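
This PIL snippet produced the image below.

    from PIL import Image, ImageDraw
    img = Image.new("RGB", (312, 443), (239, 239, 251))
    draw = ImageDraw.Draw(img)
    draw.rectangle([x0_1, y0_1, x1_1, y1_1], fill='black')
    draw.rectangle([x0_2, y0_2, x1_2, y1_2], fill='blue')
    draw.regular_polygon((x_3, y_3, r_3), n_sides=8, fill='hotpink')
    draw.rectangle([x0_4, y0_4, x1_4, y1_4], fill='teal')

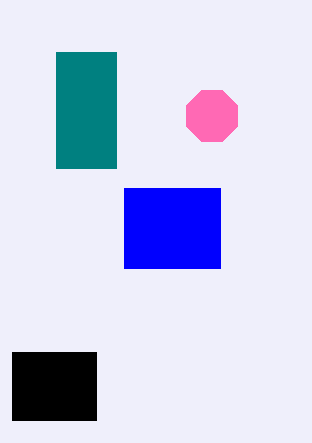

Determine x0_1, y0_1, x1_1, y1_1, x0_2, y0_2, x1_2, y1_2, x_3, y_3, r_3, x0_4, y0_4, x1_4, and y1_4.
x0_1 = 12, y0_1 = 352, x1_1 = 96, y1_1 = 420, x0_2 = 124, y0_2 = 188, x1_2 = 220, y1_2 = 268, x_3 = 212, y_3 = 116, r_3 = 28, x0_4 = 56, y0_4 = 52, x1_4 = 116, y1_4 = 168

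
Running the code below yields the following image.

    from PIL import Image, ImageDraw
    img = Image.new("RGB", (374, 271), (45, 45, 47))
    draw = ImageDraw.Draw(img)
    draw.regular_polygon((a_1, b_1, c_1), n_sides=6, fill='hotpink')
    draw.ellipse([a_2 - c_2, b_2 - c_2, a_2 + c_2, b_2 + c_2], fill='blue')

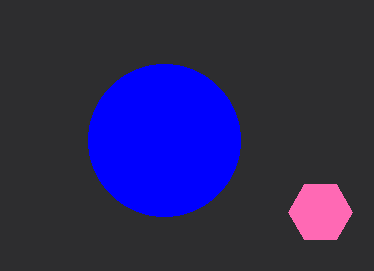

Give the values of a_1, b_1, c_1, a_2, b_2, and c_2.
a_1 = 320; b_1 = 212; c_1 = 32; a_2 = 164; b_2 = 140; c_2 = 76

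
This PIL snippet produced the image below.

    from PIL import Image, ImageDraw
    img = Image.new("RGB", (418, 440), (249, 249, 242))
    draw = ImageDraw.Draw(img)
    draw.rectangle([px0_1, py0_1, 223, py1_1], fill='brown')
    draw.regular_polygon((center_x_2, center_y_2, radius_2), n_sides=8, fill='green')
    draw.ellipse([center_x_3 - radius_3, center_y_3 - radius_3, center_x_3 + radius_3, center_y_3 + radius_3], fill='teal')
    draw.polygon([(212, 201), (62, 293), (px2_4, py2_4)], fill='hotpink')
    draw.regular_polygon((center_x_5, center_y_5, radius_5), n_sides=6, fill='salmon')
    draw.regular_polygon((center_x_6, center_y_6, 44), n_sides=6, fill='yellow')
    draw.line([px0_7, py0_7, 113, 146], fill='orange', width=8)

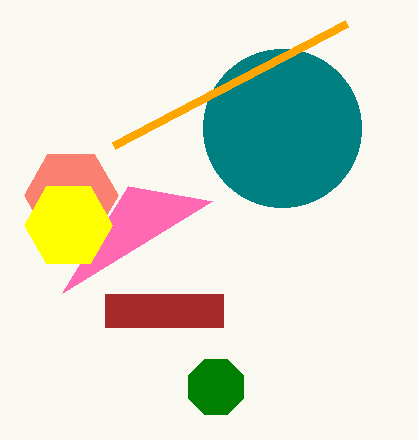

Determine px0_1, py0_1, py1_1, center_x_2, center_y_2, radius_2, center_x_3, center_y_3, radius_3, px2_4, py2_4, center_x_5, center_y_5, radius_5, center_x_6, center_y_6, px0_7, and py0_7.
px0_1 = 105
py0_1 = 294
py1_1 = 327
center_x_2 = 216
center_y_2 = 387
radius_2 = 30
center_x_3 = 282
center_y_3 = 128
radius_3 = 79
px2_4 = 128
py2_4 = 186
center_x_5 = 71
center_y_5 = 195
radius_5 = 47
center_x_6 = 68
center_y_6 = 225
px0_7 = 346
py0_7 = 24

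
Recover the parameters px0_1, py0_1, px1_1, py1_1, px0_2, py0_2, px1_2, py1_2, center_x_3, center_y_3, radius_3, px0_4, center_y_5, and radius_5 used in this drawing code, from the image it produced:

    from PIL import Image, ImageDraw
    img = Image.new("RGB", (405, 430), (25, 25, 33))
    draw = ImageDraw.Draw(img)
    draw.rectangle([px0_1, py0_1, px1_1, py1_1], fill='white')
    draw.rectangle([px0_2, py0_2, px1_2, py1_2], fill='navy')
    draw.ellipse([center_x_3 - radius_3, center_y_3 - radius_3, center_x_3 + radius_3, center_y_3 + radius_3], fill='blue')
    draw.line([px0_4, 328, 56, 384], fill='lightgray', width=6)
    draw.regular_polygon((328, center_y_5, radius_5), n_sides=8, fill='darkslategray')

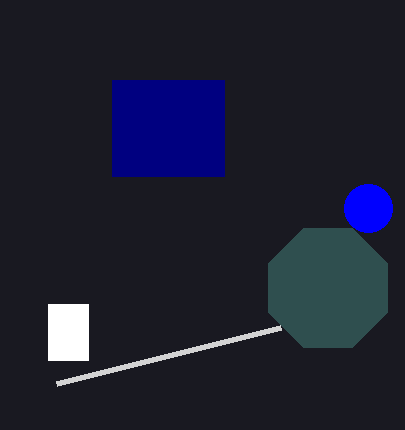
px0_1 = 48
py0_1 = 304
px1_1 = 88
py1_1 = 360
px0_2 = 112
py0_2 = 80
px1_2 = 224
py1_2 = 176
center_x_3 = 368
center_y_3 = 208
radius_3 = 24
px0_4 = 280
center_y_5 = 288
radius_5 = 64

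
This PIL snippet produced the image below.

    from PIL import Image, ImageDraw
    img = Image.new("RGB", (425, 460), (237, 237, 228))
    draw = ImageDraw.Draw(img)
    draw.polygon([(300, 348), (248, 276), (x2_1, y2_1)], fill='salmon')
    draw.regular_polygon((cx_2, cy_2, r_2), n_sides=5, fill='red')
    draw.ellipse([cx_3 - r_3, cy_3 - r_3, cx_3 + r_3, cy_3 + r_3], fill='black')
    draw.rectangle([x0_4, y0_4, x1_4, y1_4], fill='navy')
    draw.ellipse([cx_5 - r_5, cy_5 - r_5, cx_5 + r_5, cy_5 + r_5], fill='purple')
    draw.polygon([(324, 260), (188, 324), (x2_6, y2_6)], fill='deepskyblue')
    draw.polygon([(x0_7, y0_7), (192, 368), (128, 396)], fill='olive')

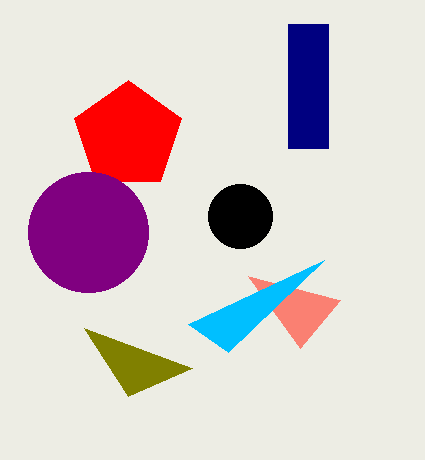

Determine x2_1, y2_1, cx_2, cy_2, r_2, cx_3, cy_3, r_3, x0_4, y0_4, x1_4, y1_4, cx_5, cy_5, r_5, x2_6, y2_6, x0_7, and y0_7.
x2_1 = 340; y2_1 = 300; cx_2 = 128; cy_2 = 136; r_2 = 56; cx_3 = 240; cy_3 = 216; r_3 = 32; x0_4 = 288; y0_4 = 24; x1_4 = 328; y1_4 = 148; cx_5 = 88; cy_5 = 232; r_5 = 60; x2_6 = 228; y2_6 = 352; x0_7 = 84; y0_7 = 328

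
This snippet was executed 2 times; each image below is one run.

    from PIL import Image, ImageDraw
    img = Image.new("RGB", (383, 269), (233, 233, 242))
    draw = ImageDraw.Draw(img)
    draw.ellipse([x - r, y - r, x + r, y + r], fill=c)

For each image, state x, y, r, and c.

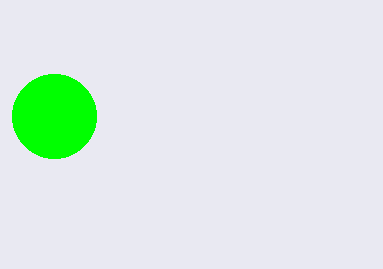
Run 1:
x = 54, y = 116, r = 42, c = 'lime'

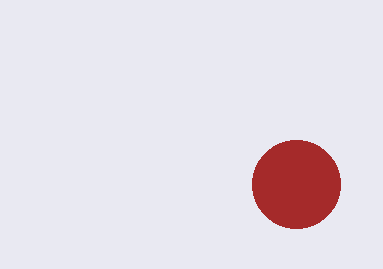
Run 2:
x = 296, y = 184, r = 44, c = 'brown'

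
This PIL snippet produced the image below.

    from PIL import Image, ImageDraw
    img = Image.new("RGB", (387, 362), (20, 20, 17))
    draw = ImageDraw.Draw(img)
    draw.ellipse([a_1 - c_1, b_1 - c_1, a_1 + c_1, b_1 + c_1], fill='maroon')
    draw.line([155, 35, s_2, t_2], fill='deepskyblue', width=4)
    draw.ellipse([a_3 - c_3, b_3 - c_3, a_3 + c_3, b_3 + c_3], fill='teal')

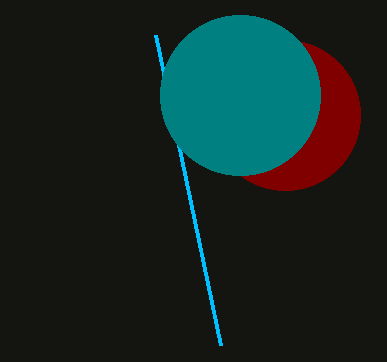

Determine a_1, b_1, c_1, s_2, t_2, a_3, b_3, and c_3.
a_1 = 285
b_1 = 115
c_1 = 75
s_2 = 220
t_2 = 345
a_3 = 240
b_3 = 95
c_3 = 80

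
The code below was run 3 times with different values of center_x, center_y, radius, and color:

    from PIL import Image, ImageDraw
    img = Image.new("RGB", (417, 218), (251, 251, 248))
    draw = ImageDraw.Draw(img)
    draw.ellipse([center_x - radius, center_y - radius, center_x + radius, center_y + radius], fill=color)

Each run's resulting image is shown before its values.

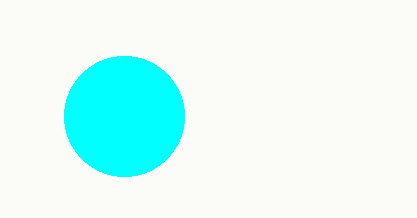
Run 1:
center_x = 124; center_y = 116; radius = 60; color = 'cyan'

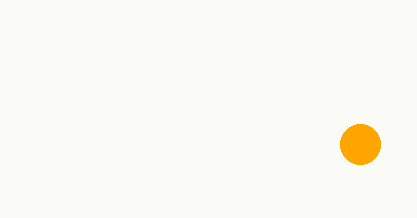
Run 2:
center_x = 360
center_y = 144
radius = 20
color = 'orange'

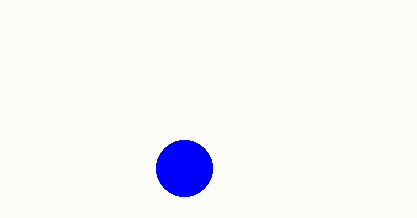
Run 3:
center_x = 184, center_y = 168, radius = 28, color = 'blue'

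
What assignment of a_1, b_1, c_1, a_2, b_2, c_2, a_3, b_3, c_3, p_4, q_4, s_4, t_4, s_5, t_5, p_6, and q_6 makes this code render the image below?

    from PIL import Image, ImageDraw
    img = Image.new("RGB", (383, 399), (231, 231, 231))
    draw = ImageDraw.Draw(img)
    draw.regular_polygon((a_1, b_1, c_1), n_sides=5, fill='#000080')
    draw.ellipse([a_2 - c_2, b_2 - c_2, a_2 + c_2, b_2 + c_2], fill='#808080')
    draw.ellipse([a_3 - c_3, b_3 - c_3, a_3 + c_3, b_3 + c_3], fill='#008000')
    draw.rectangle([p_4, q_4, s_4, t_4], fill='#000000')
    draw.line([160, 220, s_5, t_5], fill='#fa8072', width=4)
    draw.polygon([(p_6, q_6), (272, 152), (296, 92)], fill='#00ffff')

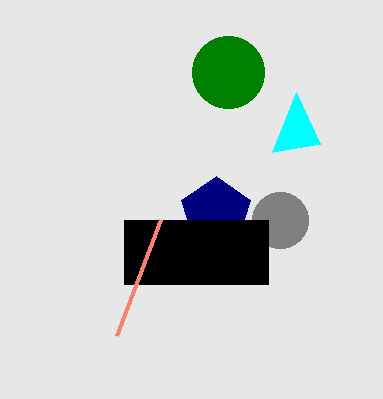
a_1 = 216, b_1 = 212, c_1 = 36, a_2 = 280, b_2 = 220, c_2 = 28, a_3 = 228, b_3 = 72, c_3 = 36, p_4 = 124, q_4 = 220, s_4 = 268, t_4 = 284, s_5 = 116, t_5 = 336, p_6 = 320, q_6 = 144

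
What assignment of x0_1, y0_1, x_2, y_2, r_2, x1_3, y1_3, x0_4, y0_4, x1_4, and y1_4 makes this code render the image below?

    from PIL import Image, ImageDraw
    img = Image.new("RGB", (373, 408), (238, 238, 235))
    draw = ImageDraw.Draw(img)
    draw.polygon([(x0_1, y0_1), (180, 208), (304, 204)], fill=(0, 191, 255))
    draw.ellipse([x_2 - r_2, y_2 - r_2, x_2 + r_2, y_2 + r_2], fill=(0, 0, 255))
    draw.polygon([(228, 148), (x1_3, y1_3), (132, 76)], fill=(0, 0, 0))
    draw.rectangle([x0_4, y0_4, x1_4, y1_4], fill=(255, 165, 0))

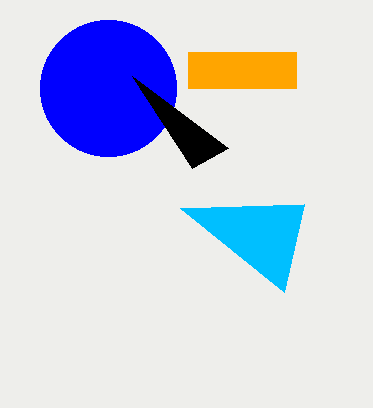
x0_1 = 284; y0_1 = 292; x_2 = 108; y_2 = 88; r_2 = 68; x1_3 = 192; y1_3 = 168; x0_4 = 188; y0_4 = 52; x1_4 = 296; y1_4 = 88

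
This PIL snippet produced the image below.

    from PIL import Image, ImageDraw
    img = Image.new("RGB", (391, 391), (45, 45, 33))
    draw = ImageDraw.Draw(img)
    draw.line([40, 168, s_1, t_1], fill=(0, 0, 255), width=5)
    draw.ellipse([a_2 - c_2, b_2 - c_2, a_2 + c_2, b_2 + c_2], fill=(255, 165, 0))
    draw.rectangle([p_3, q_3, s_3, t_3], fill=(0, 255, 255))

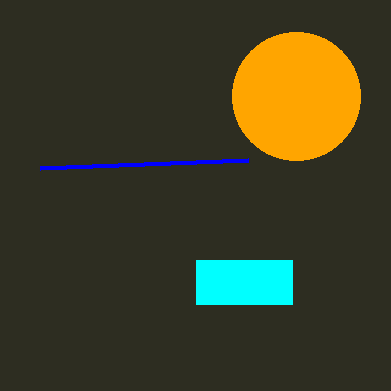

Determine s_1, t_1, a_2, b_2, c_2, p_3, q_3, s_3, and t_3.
s_1 = 248
t_1 = 160
a_2 = 296
b_2 = 96
c_2 = 64
p_3 = 196
q_3 = 260
s_3 = 292
t_3 = 304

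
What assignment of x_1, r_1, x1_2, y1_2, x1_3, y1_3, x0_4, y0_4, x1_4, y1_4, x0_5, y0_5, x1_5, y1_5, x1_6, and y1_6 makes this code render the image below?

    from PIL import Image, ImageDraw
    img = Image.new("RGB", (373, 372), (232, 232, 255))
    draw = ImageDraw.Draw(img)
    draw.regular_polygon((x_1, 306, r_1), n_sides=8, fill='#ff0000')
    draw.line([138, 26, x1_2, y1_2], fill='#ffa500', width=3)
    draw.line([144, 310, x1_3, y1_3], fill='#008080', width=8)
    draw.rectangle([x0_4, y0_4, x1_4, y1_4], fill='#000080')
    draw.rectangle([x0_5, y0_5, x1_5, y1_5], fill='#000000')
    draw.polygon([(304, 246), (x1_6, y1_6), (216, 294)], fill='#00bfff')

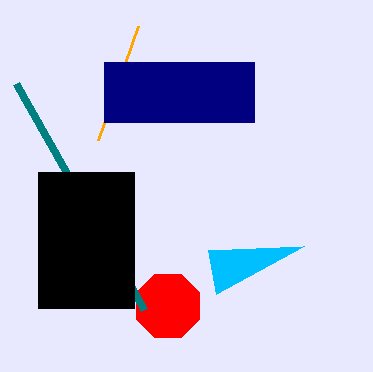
x_1 = 168
r_1 = 34
x1_2 = 98
y1_2 = 140
x1_3 = 16
y1_3 = 84
x0_4 = 104
y0_4 = 62
x1_4 = 254
y1_4 = 122
x0_5 = 38
y0_5 = 172
x1_5 = 134
y1_5 = 308
x1_6 = 208
y1_6 = 250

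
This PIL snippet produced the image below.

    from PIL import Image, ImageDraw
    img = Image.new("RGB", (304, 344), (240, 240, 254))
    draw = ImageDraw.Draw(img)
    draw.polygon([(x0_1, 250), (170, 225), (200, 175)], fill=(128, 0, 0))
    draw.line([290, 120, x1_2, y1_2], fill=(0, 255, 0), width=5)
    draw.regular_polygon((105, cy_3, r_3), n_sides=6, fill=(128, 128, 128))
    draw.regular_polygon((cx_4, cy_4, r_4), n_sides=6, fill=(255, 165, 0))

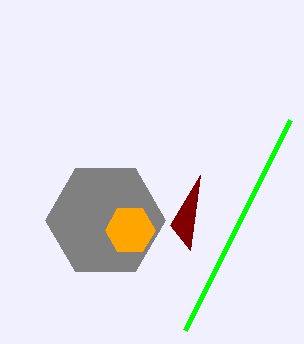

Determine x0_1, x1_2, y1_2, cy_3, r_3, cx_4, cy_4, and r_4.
x0_1 = 190; x1_2 = 185; y1_2 = 330; cy_3 = 220; r_3 = 60; cx_4 = 130; cy_4 = 230; r_4 = 25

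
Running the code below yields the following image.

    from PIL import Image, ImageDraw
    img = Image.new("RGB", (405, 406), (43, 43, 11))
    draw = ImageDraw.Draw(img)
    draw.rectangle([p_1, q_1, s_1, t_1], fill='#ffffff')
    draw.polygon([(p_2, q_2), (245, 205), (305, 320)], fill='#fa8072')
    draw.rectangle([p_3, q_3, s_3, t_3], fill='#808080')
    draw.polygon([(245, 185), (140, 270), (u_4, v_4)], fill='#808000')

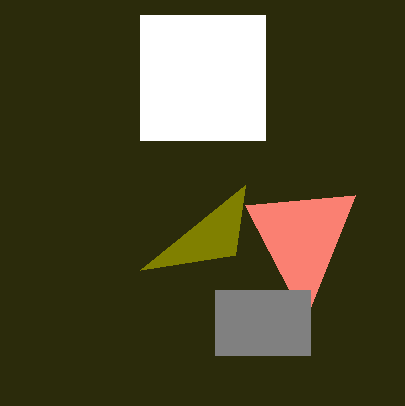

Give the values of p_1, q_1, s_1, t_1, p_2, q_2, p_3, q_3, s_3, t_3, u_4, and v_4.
p_1 = 140, q_1 = 15, s_1 = 265, t_1 = 140, p_2 = 355, q_2 = 195, p_3 = 215, q_3 = 290, s_3 = 310, t_3 = 355, u_4 = 235, v_4 = 255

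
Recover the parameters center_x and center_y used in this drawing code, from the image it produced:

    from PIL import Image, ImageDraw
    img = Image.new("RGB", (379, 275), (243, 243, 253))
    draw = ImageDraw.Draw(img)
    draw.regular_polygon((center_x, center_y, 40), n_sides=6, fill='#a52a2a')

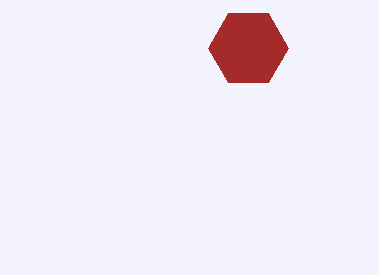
center_x = 248; center_y = 48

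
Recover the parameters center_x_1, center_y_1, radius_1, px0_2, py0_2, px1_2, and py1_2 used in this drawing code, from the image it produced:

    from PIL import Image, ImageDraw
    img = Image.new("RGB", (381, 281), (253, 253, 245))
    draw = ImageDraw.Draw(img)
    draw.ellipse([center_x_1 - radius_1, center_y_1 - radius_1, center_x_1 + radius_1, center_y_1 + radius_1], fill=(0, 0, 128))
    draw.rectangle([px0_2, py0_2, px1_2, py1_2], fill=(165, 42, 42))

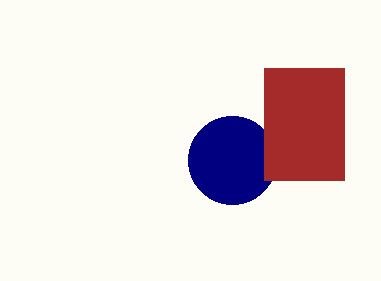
center_x_1 = 232, center_y_1 = 160, radius_1 = 44, px0_2 = 264, py0_2 = 68, px1_2 = 344, py1_2 = 180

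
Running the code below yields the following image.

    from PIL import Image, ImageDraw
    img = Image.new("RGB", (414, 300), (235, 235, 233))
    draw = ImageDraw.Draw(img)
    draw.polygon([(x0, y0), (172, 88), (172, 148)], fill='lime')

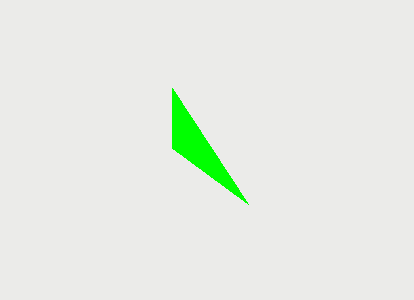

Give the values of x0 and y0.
x0 = 248
y0 = 204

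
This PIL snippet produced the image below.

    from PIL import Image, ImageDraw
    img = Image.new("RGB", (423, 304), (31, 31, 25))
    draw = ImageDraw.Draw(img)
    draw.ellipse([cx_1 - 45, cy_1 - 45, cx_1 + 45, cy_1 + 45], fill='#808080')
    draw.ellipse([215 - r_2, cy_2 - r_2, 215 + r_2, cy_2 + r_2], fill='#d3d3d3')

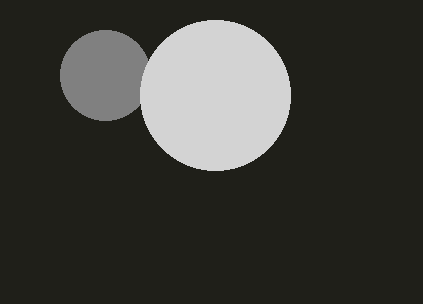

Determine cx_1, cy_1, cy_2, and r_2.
cx_1 = 105; cy_1 = 75; cy_2 = 95; r_2 = 75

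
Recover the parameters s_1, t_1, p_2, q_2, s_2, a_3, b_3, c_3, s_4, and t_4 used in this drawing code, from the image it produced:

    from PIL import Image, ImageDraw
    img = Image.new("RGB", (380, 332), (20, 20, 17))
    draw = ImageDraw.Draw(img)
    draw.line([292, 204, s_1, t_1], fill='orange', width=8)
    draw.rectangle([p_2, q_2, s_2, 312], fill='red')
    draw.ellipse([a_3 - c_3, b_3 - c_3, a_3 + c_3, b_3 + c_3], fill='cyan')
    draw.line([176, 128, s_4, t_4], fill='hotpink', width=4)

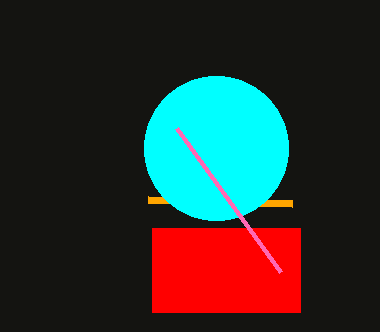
s_1 = 148; t_1 = 200; p_2 = 152; q_2 = 228; s_2 = 300; a_3 = 216; b_3 = 148; c_3 = 72; s_4 = 280; t_4 = 272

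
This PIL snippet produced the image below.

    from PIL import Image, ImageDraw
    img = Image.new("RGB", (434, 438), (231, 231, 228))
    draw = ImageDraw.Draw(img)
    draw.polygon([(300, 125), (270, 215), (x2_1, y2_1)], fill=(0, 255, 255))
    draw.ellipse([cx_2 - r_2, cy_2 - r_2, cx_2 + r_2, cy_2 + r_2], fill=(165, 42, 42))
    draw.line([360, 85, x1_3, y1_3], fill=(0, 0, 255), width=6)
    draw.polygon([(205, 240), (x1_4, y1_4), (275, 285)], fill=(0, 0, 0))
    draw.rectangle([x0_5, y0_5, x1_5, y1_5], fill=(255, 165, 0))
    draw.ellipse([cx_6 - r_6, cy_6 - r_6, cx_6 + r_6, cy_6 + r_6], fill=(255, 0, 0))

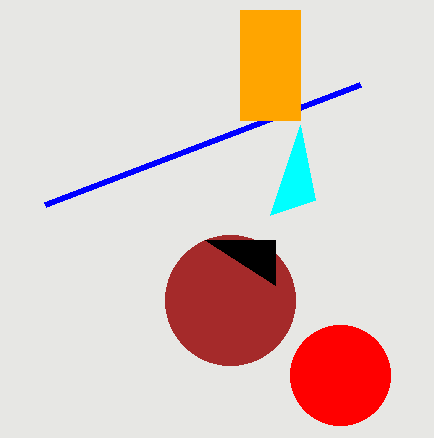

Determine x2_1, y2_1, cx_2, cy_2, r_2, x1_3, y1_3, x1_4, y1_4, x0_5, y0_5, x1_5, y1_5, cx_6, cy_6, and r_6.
x2_1 = 315; y2_1 = 200; cx_2 = 230; cy_2 = 300; r_2 = 65; x1_3 = 45; y1_3 = 205; x1_4 = 275; y1_4 = 240; x0_5 = 240; y0_5 = 10; x1_5 = 300; y1_5 = 120; cx_6 = 340; cy_6 = 375; r_6 = 50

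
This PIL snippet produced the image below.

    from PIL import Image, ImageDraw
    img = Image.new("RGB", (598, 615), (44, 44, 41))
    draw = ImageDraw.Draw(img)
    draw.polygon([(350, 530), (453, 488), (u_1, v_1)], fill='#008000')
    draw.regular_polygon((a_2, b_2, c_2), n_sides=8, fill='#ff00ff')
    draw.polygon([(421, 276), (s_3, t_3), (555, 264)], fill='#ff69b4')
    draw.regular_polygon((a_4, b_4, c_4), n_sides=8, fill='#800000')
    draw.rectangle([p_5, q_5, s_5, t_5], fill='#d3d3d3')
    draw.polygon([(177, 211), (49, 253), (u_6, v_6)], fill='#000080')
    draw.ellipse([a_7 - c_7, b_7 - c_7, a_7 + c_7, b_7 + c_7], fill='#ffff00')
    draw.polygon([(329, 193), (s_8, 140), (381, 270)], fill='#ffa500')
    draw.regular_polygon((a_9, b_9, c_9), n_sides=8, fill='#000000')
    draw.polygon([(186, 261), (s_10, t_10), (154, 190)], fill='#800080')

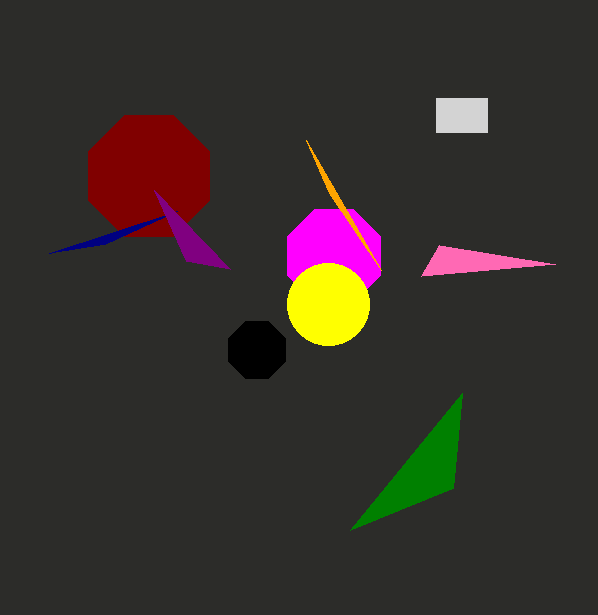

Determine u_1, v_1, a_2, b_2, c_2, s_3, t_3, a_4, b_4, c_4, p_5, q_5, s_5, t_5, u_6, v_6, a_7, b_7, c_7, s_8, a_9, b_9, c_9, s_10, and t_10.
u_1 = 462, v_1 = 393, a_2 = 334, b_2 = 256, c_2 = 50, s_3 = 439, t_3 = 245, a_4 = 149, b_4 = 176, c_4 = 65, p_5 = 436, q_5 = 98, s_5 = 487, t_5 = 132, u_6 = 105, v_6 = 244, a_7 = 328, b_7 = 304, c_7 = 41, s_8 = 306, a_9 = 257, b_9 = 350, c_9 = 31, s_10 = 230, t_10 = 269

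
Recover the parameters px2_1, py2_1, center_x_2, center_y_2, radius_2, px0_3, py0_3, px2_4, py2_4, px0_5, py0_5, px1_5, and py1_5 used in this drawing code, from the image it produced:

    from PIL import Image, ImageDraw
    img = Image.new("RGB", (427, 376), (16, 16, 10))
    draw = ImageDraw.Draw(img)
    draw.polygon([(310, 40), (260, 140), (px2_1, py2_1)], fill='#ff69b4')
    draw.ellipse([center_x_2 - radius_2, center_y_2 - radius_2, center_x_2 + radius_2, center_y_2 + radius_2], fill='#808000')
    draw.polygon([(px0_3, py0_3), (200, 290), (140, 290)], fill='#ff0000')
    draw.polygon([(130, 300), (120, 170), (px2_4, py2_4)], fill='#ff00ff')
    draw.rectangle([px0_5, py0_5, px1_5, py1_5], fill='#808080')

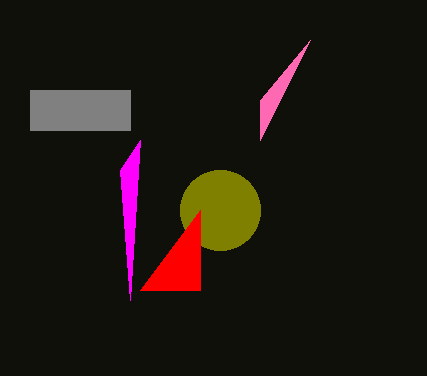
px2_1 = 260; py2_1 = 100; center_x_2 = 220; center_y_2 = 210; radius_2 = 40; px0_3 = 200; py0_3 = 210; px2_4 = 140; py2_4 = 140; px0_5 = 30; py0_5 = 90; px1_5 = 130; py1_5 = 130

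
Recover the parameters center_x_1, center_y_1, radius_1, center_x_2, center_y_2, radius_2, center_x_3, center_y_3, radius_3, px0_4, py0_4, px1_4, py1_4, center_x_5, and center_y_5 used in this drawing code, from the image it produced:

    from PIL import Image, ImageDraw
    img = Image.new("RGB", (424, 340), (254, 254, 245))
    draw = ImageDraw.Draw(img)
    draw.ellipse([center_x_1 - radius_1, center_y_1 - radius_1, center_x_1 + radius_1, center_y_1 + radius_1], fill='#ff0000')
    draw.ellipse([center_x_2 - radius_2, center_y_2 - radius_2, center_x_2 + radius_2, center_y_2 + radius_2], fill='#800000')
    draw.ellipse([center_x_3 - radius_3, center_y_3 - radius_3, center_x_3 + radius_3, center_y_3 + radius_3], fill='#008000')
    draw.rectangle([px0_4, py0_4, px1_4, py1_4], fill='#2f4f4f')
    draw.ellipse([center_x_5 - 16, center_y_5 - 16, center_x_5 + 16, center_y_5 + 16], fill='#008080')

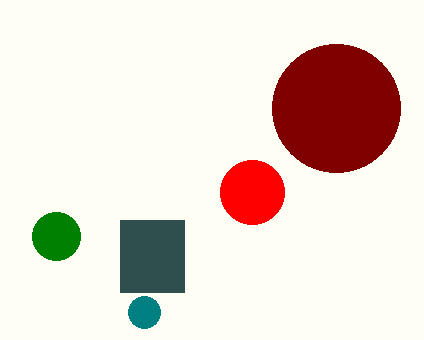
center_x_1 = 252
center_y_1 = 192
radius_1 = 32
center_x_2 = 336
center_y_2 = 108
radius_2 = 64
center_x_3 = 56
center_y_3 = 236
radius_3 = 24
px0_4 = 120
py0_4 = 220
px1_4 = 184
py1_4 = 292
center_x_5 = 144
center_y_5 = 312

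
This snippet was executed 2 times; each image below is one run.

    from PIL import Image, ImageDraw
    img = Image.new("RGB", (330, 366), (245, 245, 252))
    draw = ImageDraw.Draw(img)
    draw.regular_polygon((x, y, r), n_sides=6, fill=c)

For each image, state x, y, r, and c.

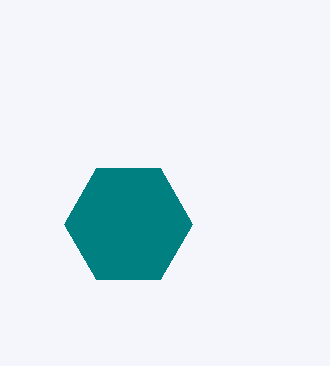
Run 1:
x = 128; y = 224; r = 64; c = 'teal'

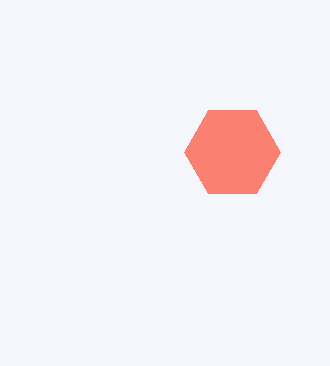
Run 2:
x = 232; y = 152; r = 48; c = 'salmon'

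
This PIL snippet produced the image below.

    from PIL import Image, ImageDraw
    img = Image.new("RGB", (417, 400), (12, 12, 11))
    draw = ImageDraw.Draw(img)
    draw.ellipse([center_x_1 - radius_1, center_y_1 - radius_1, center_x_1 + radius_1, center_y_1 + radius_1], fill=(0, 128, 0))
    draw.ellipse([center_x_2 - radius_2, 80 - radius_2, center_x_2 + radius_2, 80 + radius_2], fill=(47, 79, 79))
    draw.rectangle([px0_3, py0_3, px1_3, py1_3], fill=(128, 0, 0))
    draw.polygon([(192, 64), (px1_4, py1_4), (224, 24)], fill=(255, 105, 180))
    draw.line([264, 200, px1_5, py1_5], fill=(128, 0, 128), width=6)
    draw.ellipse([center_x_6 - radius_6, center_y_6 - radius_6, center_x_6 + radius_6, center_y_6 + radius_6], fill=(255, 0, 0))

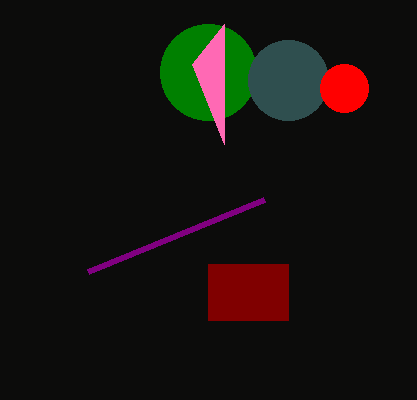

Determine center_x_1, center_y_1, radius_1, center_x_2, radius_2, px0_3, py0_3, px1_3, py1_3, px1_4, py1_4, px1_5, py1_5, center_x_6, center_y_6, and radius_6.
center_x_1 = 208; center_y_1 = 72; radius_1 = 48; center_x_2 = 288; radius_2 = 40; px0_3 = 208; py0_3 = 264; px1_3 = 288; py1_3 = 320; px1_4 = 224; py1_4 = 144; px1_5 = 88; py1_5 = 272; center_x_6 = 344; center_y_6 = 88; radius_6 = 24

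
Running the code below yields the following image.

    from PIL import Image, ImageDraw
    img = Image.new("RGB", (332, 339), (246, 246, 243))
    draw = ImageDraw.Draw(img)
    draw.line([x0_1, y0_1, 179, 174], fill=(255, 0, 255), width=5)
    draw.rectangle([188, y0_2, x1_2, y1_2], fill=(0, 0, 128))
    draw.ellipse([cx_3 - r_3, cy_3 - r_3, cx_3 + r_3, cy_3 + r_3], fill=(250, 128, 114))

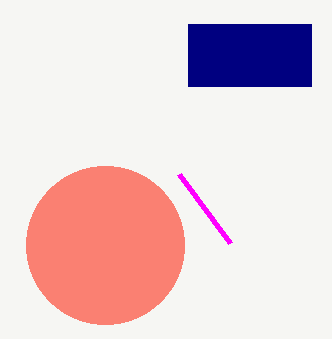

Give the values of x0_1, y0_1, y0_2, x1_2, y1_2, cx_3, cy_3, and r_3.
x0_1 = 230, y0_1 = 243, y0_2 = 24, x1_2 = 311, y1_2 = 86, cx_3 = 105, cy_3 = 245, r_3 = 79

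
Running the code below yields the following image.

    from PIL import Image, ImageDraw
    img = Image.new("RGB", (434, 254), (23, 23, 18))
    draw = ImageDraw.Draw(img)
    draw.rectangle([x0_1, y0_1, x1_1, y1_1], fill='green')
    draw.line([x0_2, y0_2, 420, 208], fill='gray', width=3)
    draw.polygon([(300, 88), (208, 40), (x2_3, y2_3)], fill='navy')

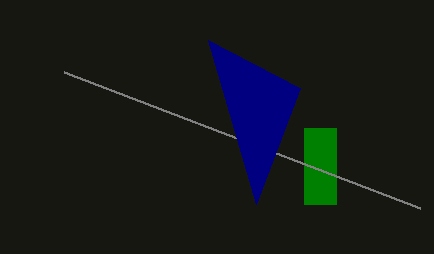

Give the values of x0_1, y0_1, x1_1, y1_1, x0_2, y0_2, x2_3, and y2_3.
x0_1 = 304, y0_1 = 128, x1_1 = 336, y1_1 = 204, x0_2 = 64, y0_2 = 72, x2_3 = 256, y2_3 = 204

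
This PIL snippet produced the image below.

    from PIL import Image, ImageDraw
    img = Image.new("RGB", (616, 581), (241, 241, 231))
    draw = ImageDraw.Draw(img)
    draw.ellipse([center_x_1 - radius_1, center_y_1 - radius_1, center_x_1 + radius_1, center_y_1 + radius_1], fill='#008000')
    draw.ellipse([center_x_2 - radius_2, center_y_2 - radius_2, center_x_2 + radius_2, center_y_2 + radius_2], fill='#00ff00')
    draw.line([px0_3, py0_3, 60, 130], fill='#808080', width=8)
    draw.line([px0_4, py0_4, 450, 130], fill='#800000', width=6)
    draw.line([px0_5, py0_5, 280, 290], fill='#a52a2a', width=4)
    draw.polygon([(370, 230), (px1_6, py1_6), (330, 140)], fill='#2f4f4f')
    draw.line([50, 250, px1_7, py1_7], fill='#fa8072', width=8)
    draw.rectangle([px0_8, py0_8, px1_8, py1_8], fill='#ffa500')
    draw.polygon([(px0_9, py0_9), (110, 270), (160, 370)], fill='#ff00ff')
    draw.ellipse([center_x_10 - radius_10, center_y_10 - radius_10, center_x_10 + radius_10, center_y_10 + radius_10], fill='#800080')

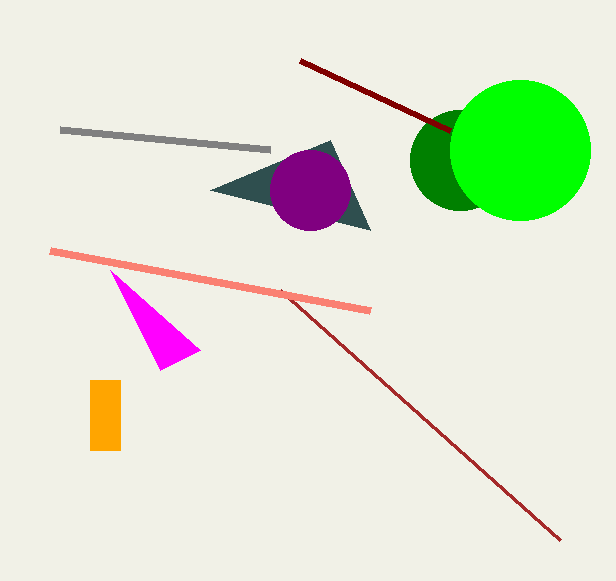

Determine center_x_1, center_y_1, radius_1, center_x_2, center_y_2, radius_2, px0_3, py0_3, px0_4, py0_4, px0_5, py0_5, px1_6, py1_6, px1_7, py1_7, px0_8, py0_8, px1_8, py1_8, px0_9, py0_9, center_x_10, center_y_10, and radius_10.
center_x_1 = 460
center_y_1 = 160
radius_1 = 50
center_x_2 = 520
center_y_2 = 150
radius_2 = 70
px0_3 = 270
py0_3 = 150
px0_4 = 300
py0_4 = 60
px0_5 = 560
py0_5 = 540
px1_6 = 210
py1_6 = 190
px1_7 = 370
py1_7 = 310
px0_8 = 90
py0_8 = 380
px1_8 = 120
py1_8 = 450
px0_9 = 200
py0_9 = 350
center_x_10 = 310
center_y_10 = 190
radius_10 = 40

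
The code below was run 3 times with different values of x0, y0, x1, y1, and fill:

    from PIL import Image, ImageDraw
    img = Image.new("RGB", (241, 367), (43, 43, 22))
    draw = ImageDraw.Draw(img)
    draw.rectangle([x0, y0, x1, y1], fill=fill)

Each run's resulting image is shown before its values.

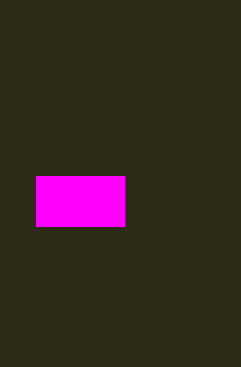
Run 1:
x0 = 36
y0 = 176
x1 = 124
y1 = 226
fill = 'magenta'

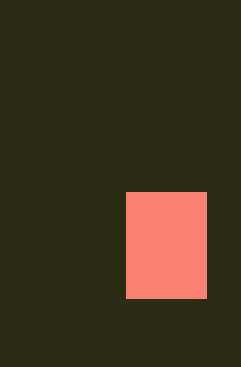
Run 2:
x0 = 126; y0 = 192; x1 = 206; y1 = 298; fill = 'salmon'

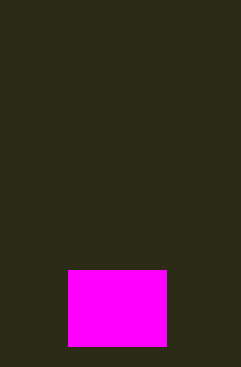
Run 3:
x0 = 68, y0 = 270, x1 = 166, y1 = 346, fill = 'magenta'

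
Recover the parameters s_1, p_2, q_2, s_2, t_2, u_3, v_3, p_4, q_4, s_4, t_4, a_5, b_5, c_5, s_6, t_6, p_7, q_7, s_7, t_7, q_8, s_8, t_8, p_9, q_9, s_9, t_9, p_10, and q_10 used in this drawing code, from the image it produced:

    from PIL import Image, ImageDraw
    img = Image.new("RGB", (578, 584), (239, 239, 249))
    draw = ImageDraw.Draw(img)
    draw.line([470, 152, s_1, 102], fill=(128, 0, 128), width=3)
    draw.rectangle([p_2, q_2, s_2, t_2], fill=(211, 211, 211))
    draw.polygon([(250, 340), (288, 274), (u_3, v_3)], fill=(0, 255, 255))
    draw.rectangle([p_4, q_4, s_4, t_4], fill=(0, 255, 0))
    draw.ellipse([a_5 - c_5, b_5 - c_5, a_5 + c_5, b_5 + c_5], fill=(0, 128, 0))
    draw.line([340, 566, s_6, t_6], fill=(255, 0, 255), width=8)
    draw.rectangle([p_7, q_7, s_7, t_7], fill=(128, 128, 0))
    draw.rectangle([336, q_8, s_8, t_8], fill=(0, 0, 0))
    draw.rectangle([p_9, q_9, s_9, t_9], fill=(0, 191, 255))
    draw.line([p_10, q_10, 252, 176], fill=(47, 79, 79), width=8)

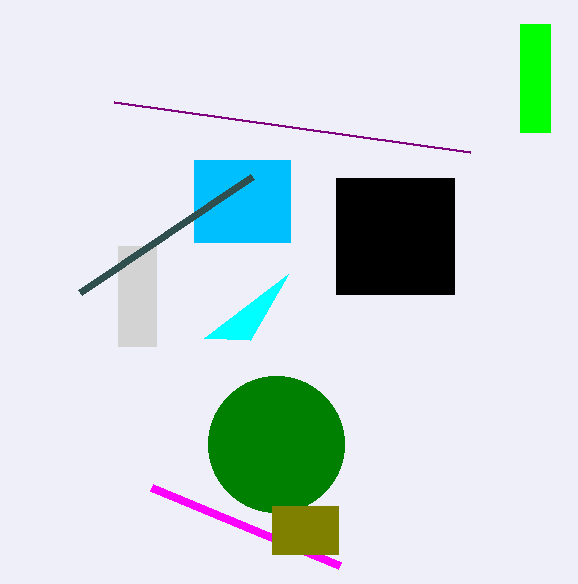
s_1 = 114, p_2 = 118, q_2 = 246, s_2 = 156, t_2 = 346, u_3 = 204, v_3 = 338, p_4 = 520, q_4 = 24, s_4 = 550, t_4 = 132, a_5 = 276, b_5 = 444, c_5 = 68, s_6 = 152, t_6 = 488, p_7 = 272, q_7 = 506, s_7 = 338, t_7 = 554, q_8 = 178, s_8 = 454, t_8 = 294, p_9 = 194, q_9 = 160, s_9 = 290, t_9 = 242, p_10 = 80, q_10 = 292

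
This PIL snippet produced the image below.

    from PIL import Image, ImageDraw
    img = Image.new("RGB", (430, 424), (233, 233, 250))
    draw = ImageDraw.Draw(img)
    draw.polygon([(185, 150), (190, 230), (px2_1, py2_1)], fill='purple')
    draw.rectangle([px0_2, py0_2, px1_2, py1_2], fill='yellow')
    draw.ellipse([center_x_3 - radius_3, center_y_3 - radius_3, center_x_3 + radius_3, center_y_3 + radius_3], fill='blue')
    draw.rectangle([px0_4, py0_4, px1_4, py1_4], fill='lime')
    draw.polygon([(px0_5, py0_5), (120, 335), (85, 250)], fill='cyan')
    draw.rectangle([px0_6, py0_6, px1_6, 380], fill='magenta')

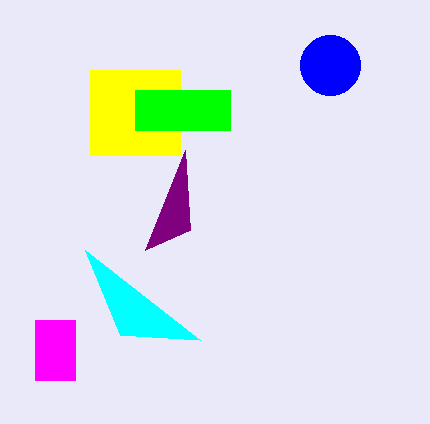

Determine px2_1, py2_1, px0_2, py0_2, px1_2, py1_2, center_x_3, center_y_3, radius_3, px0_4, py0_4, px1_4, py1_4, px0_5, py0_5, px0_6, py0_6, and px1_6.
px2_1 = 145
py2_1 = 250
px0_2 = 90
py0_2 = 70
px1_2 = 180
py1_2 = 155
center_x_3 = 330
center_y_3 = 65
radius_3 = 30
px0_4 = 135
py0_4 = 90
px1_4 = 230
py1_4 = 130
px0_5 = 200
py0_5 = 340
px0_6 = 35
py0_6 = 320
px1_6 = 75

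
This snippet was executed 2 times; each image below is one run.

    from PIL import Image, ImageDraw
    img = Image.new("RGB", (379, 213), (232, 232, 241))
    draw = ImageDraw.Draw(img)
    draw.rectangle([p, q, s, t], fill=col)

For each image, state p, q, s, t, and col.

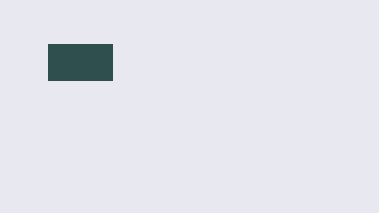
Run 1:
p = 48, q = 44, s = 112, t = 80, col = 'darkslategray'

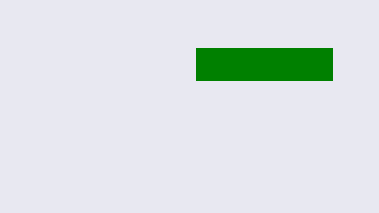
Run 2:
p = 196, q = 48, s = 332, t = 80, col = 'green'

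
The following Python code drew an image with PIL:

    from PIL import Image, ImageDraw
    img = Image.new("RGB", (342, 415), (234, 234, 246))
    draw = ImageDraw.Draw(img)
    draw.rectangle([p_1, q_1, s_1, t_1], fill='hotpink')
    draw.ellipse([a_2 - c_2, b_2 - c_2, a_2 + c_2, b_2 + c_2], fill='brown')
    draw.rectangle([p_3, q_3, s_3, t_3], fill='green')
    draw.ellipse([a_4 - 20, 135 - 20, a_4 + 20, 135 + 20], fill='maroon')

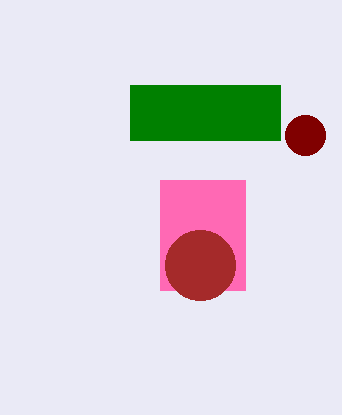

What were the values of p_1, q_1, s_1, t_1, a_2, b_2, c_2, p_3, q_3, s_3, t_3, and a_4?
p_1 = 160, q_1 = 180, s_1 = 245, t_1 = 290, a_2 = 200, b_2 = 265, c_2 = 35, p_3 = 130, q_3 = 85, s_3 = 280, t_3 = 140, a_4 = 305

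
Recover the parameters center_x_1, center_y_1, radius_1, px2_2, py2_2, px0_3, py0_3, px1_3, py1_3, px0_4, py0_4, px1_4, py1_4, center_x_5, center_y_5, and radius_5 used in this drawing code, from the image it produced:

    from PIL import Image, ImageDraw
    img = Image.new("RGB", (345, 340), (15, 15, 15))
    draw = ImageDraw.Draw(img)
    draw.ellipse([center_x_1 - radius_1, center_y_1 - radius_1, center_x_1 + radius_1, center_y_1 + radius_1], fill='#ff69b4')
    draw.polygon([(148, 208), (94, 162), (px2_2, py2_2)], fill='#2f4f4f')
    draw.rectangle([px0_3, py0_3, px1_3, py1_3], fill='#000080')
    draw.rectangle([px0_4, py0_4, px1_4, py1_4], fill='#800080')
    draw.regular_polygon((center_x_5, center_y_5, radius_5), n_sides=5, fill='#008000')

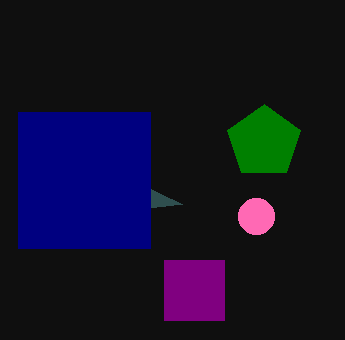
center_x_1 = 256; center_y_1 = 216; radius_1 = 18; px2_2 = 182; py2_2 = 204; px0_3 = 18; py0_3 = 112; px1_3 = 150; py1_3 = 248; px0_4 = 164; py0_4 = 260; px1_4 = 224; py1_4 = 320; center_x_5 = 264; center_y_5 = 142; radius_5 = 38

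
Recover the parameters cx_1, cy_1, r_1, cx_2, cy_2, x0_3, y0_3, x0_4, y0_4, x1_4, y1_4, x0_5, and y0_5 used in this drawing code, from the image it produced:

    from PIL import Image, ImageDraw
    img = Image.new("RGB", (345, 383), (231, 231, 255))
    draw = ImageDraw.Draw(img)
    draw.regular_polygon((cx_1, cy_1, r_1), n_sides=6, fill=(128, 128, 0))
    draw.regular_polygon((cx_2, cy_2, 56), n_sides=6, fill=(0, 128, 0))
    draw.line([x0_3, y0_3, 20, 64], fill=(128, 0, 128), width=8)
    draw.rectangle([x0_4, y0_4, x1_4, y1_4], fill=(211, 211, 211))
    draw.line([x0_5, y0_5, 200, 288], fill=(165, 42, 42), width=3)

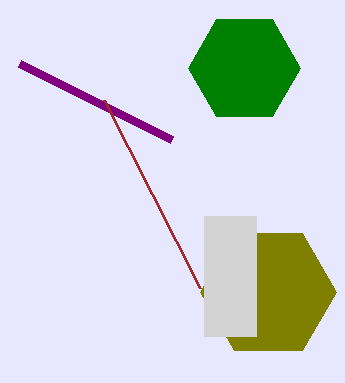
cx_1 = 268, cy_1 = 292, r_1 = 68, cx_2 = 244, cy_2 = 68, x0_3 = 172, y0_3 = 140, x0_4 = 204, y0_4 = 216, x1_4 = 256, y1_4 = 336, x0_5 = 104, y0_5 = 100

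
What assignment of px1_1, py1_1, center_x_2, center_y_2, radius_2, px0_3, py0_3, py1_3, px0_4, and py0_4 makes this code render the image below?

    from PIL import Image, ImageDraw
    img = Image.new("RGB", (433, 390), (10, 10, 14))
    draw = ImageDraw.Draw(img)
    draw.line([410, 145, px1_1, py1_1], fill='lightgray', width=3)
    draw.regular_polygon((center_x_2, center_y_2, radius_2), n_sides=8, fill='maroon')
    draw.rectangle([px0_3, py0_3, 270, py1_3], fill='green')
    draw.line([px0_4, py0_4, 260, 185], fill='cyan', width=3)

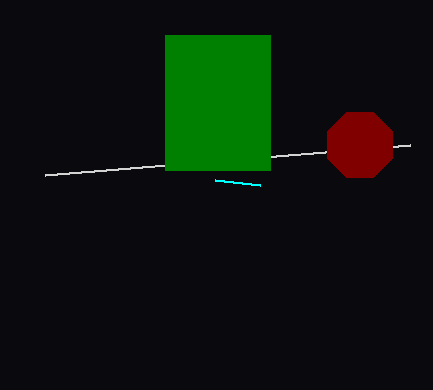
px1_1 = 45; py1_1 = 175; center_x_2 = 360; center_y_2 = 145; radius_2 = 35; px0_3 = 165; py0_3 = 35; py1_3 = 170; px0_4 = 215; py0_4 = 180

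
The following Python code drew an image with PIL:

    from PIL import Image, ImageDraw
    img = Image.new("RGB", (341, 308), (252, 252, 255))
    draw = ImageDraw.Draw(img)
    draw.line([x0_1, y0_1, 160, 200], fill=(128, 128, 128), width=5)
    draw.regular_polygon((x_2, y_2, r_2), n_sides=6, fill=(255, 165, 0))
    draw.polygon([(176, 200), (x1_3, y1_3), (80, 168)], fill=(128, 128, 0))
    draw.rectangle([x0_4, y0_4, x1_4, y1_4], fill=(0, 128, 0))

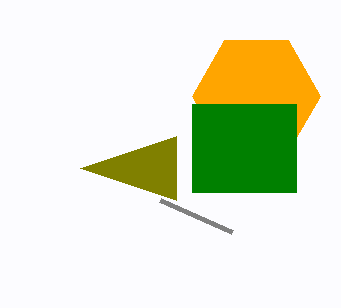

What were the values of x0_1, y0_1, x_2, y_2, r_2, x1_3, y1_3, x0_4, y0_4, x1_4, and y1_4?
x0_1 = 232
y0_1 = 232
x_2 = 256
y_2 = 96
r_2 = 64
x1_3 = 176
y1_3 = 136
x0_4 = 192
y0_4 = 104
x1_4 = 296
y1_4 = 192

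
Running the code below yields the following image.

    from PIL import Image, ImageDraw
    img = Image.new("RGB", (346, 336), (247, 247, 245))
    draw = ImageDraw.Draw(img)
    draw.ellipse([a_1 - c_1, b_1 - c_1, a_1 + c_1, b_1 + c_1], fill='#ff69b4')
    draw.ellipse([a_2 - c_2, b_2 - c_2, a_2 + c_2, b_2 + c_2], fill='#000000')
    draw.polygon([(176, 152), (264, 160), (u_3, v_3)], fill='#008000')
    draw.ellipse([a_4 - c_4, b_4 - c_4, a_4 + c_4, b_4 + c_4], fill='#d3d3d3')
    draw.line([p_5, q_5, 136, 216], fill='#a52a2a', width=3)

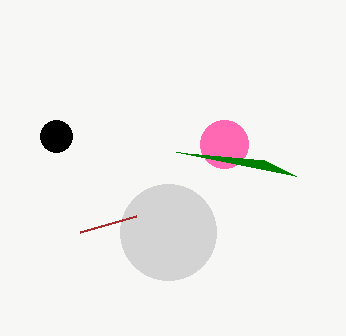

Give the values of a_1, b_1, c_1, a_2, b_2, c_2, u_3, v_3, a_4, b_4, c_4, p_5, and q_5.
a_1 = 224; b_1 = 144; c_1 = 24; a_2 = 56; b_2 = 136; c_2 = 16; u_3 = 296; v_3 = 176; a_4 = 168; b_4 = 232; c_4 = 48; p_5 = 80; q_5 = 232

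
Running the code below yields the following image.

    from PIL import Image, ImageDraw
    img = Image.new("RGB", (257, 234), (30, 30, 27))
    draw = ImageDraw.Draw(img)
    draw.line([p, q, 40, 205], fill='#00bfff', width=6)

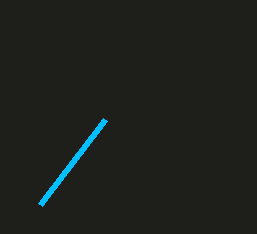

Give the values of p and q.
p = 105; q = 120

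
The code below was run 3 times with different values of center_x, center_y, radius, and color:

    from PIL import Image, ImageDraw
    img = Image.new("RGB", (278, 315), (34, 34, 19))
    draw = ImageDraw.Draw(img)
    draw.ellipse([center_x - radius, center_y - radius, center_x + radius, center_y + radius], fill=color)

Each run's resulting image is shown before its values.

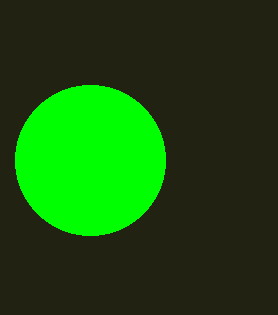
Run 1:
center_x = 90, center_y = 160, radius = 75, color = 'lime'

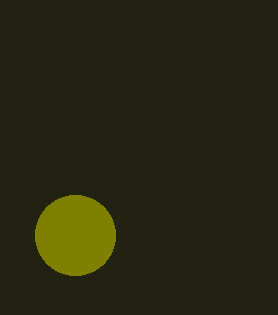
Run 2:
center_x = 75; center_y = 235; radius = 40; color = 'olive'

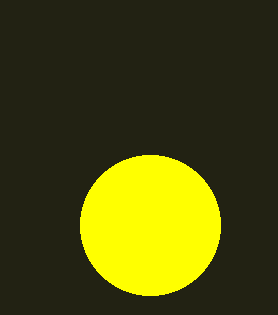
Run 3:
center_x = 150
center_y = 225
radius = 70
color = 'yellow'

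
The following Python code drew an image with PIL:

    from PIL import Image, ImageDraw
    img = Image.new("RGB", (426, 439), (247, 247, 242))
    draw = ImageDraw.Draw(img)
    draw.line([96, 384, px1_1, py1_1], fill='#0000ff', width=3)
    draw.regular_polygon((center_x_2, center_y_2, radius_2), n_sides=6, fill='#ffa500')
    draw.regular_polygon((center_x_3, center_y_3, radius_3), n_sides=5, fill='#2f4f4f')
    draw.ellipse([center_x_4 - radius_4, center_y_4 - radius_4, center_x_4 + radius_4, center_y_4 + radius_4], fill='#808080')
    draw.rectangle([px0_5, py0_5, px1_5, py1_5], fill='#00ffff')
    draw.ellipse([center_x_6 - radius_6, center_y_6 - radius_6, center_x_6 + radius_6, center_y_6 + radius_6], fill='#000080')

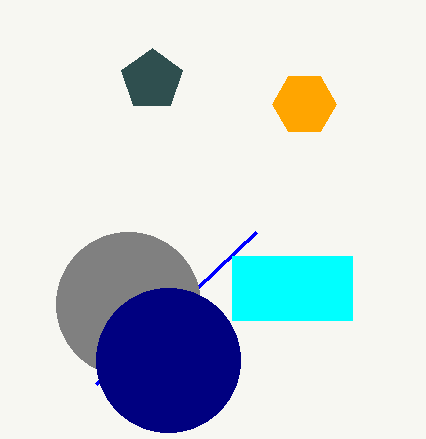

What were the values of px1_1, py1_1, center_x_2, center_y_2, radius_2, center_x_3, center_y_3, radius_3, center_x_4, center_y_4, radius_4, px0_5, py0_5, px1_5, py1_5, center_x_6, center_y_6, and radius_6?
px1_1 = 256, py1_1 = 232, center_x_2 = 304, center_y_2 = 104, radius_2 = 32, center_x_3 = 152, center_y_3 = 80, radius_3 = 32, center_x_4 = 128, center_y_4 = 304, radius_4 = 72, px0_5 = 232, py0_5 = 256, px1_5 = 352, py1_5 = 320, center_x_6 = 168, center_y_6 = 360, radius_6 = 72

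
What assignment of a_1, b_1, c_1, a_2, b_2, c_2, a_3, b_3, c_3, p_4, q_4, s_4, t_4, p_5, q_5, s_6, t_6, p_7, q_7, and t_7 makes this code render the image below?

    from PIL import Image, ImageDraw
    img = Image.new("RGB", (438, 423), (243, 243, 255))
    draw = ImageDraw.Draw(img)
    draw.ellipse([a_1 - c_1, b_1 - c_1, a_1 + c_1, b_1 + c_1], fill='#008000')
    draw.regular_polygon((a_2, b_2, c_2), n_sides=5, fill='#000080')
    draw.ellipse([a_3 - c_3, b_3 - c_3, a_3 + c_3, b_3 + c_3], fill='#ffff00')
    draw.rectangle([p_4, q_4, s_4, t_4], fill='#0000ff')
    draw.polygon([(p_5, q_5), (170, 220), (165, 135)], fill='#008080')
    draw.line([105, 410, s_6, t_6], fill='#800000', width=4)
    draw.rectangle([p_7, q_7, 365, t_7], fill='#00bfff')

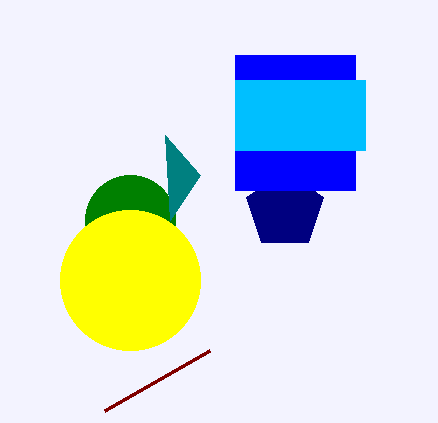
a_1 = 130; b_1 = 220; c_1 = 45; a_2 = 285; b_2 = 210; c_2 = 40; a_3 = 130; b_3 = 280; c_3 = 70; p_4 = 235; q_4 = 55; s_4 = 355; t_4 = 190; p_5 = 200; q_5 = 175; s_6 = 210; t_6 = 350; p_7 = 235; q_7 = 80; t_7 = 150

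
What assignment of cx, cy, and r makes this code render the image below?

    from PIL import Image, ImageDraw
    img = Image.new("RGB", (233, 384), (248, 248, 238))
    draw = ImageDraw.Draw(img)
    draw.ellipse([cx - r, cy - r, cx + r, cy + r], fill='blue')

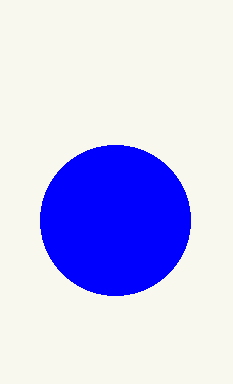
cx = 115, cy = 220, r = 75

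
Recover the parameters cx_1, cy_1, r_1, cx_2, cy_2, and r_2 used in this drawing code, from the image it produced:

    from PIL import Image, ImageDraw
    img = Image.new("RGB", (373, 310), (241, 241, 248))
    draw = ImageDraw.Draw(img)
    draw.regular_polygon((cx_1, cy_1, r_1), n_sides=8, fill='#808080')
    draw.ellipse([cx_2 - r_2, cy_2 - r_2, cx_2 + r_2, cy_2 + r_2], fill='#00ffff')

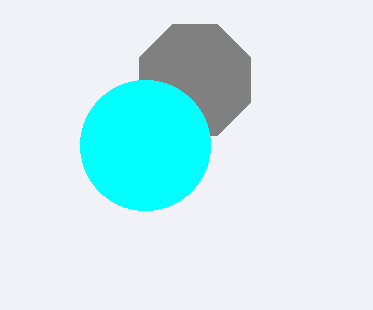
cx_1 = 195, cy_1 = 80, r_1 = 60, cx_2 = 145, cy_2 = 145, r_2 = 65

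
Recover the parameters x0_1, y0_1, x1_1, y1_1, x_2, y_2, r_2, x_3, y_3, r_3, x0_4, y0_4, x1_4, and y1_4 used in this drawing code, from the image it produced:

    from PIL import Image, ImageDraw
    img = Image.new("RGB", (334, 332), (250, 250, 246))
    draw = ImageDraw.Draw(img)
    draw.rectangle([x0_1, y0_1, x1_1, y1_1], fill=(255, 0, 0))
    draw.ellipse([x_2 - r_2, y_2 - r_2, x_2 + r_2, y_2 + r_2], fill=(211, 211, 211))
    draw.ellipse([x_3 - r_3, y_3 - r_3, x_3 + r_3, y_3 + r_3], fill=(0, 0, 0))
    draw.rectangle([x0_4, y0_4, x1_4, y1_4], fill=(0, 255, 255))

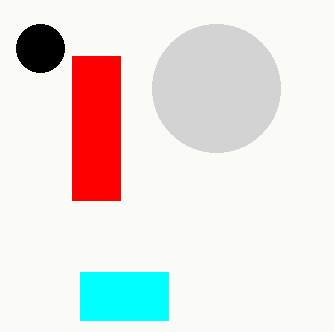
x0_1 = 72, y0_1 = 56, x1_1 = 120, y1_1 = 200, x_2 = 216, y_2 = 88, r_2 = 64, x_3 = 40, y_3 = 48, r_3 = 24, x0_4 = 80, y0_4 = 272, x1_4 = 168, y1_4 = 320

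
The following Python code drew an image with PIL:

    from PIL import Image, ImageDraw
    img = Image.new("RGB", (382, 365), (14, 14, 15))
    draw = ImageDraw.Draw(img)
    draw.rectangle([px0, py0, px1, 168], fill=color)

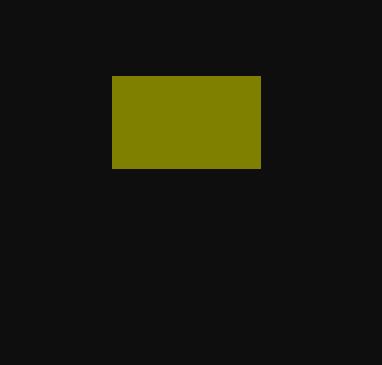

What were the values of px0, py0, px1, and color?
px0 = 112; py0 = 76; px1 = 260; color = 'olive'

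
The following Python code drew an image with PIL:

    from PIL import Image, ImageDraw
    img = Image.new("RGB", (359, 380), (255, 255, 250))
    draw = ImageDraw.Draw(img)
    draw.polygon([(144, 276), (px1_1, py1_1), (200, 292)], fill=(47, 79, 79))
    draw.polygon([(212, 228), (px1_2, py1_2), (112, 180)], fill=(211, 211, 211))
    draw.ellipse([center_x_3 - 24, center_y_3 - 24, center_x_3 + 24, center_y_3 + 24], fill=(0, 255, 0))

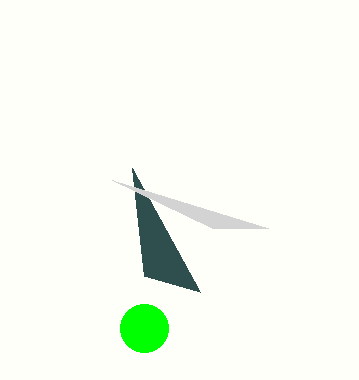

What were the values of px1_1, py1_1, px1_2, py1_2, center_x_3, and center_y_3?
px1_1 = 132, py1_1 = 168, px1_2 = 268, py1_2 = 228, center_x_3 = 144, center_y_3 = 328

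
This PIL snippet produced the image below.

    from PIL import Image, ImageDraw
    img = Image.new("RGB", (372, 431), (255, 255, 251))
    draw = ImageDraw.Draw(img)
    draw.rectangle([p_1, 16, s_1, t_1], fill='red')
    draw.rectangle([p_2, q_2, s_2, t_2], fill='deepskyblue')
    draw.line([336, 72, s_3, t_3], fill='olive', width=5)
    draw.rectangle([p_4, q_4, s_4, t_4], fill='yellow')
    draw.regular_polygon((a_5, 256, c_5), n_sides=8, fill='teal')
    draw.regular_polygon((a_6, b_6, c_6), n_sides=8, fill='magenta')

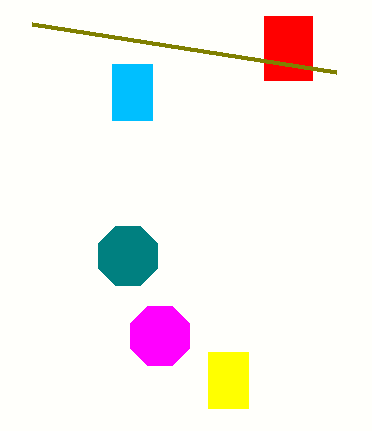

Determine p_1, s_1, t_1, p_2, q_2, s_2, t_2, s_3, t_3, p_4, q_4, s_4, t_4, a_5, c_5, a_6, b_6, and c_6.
p_1 = 264; s_1 = 312; t_1 = 80; p_2 = 112; q_2 = 64; s_2 = 152; t_2 = 120; s_3 = 32; t_3 = 24; p_4 = 208; q_4 = 352; s_4 = 248; t_4 = 408; a_5 = 128; c_5 = 32; a_6 = 160; b_6 = 336; c_6 = 32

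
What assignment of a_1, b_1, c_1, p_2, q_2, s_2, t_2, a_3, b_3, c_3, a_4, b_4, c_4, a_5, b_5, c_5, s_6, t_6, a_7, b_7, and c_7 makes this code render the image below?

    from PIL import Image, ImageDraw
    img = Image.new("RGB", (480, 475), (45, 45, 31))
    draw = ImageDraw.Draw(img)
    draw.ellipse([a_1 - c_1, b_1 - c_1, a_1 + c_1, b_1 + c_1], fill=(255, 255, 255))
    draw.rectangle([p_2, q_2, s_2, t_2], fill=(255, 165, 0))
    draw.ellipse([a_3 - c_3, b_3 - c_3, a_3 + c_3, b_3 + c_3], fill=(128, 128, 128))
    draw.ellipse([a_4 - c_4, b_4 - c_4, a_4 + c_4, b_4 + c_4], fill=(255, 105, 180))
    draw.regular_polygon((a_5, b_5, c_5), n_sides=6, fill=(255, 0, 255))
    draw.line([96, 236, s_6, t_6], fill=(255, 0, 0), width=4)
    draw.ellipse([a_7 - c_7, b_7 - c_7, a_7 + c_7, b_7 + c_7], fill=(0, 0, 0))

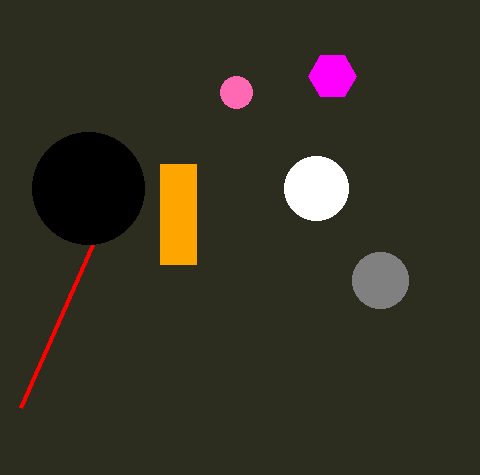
a_1 = 316; b_1 = 188; c_1 = 32; p_2 = 160; q_2 = 164; s_2 = 196; t_2 = 264; a_3 = 380; b_3 = 280; c_3 = 28; a_4 = 236; b_4 = 92; c_4 = 16; a_5 = 332; b_5 = 76; c_5 = 24; s_6 = 20; t_6 = 408; a_7 = 88; b_7 = 188; c_7 = 56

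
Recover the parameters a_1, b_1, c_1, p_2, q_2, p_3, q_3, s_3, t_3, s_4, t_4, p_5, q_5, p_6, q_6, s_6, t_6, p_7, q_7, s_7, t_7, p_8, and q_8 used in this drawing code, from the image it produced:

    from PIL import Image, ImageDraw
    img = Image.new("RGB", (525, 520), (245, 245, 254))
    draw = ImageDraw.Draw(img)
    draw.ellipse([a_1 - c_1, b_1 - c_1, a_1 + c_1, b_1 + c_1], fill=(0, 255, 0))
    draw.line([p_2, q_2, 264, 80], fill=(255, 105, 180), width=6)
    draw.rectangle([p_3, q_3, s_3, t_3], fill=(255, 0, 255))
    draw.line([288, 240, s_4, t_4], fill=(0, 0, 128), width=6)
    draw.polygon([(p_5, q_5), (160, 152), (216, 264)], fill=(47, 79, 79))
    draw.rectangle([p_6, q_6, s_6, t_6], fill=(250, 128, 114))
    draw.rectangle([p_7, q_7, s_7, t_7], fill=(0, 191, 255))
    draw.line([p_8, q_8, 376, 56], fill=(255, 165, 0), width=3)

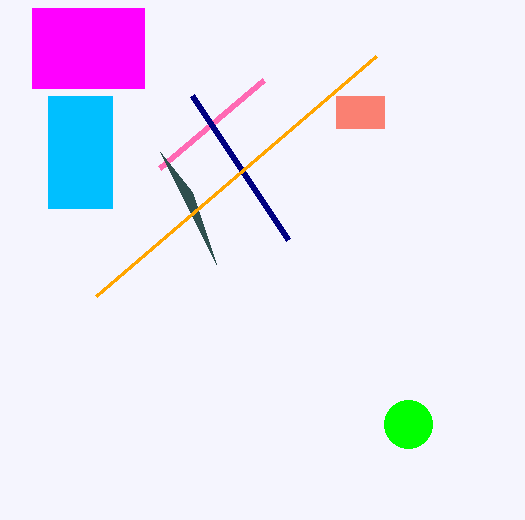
a_1 = 408; b_1 = 424; c_1 = 24; p_2 = 160; q_2 = 168; p_3 = 32; q_3 = 8; s_3 = 144; t_3 = 88; s_4 = 192; t_4 = 96; p_5 = 192; q_5 = 192; p_6 = 336; q_6 = 96; s_6 = 384; t_6 = 128; p_7 = 48; q_7 = 96; s_7 = 112; t_7 = 208; p_8 = 96; q_8 = 296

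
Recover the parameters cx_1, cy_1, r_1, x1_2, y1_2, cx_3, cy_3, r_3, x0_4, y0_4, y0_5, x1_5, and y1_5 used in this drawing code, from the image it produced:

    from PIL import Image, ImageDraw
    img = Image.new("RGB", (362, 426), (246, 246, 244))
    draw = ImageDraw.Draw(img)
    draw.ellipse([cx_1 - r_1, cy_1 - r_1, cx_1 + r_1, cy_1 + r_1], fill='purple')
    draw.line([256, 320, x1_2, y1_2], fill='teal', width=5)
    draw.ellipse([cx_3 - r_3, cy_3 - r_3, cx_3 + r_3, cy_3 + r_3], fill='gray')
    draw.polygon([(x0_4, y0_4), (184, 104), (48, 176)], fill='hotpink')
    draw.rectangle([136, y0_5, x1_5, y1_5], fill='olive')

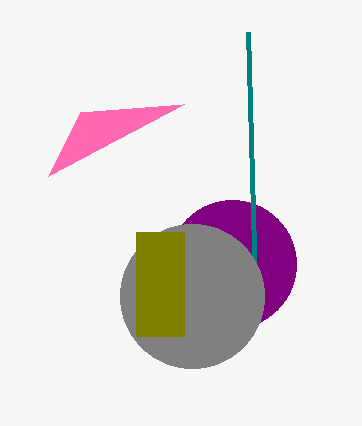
cx_1 = 232, cy_1 = 264, r_1 = 64, x1_2 = 248, y1_2 = 32, cx_3 = 192, cy_3 = 296, r_3 = 72, x0_4 = 80, y0_4 = 112, y0_5 = 232, x1_5 = 184, y1_5 = 336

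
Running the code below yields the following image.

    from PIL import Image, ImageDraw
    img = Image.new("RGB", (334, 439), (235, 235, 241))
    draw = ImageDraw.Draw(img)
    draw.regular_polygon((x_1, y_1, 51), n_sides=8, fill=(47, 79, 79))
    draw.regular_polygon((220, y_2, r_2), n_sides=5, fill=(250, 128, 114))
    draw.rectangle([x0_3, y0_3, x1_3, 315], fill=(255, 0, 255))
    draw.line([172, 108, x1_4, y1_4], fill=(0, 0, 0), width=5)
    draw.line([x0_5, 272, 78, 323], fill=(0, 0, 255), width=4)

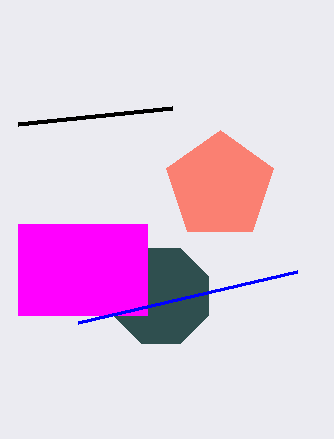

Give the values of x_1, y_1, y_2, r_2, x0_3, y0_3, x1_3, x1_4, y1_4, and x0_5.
x_1 = 161, y_1 = 296, y_2 = 186, r_2 = 56, x0_3 = 18, y0_3 = 224, x1_3 = 147, x1_4 = 18, y1_4 = 124, x0_5 = 297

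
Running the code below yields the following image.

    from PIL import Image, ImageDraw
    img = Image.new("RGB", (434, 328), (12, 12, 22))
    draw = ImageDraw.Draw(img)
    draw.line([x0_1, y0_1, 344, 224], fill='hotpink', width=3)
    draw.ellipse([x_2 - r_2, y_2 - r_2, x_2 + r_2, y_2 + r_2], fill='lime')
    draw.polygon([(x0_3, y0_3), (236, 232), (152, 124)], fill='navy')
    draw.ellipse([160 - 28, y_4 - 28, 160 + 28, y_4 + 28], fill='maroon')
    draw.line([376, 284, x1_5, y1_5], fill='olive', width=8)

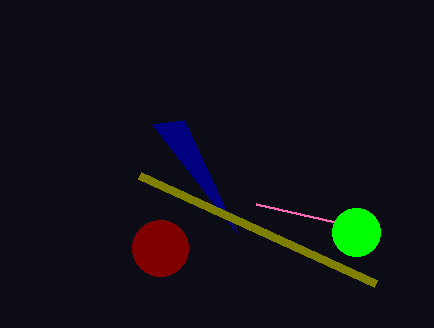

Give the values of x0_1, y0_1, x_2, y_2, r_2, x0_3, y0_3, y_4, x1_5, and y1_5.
x0_1 = 256
y0_1 = 204
x_2 = 356
y_2 = 232
r_2 = 24
x0_3 = 184
y0_3 = 120
y_4 = 248
x1_5 = 140
y1_5 = 176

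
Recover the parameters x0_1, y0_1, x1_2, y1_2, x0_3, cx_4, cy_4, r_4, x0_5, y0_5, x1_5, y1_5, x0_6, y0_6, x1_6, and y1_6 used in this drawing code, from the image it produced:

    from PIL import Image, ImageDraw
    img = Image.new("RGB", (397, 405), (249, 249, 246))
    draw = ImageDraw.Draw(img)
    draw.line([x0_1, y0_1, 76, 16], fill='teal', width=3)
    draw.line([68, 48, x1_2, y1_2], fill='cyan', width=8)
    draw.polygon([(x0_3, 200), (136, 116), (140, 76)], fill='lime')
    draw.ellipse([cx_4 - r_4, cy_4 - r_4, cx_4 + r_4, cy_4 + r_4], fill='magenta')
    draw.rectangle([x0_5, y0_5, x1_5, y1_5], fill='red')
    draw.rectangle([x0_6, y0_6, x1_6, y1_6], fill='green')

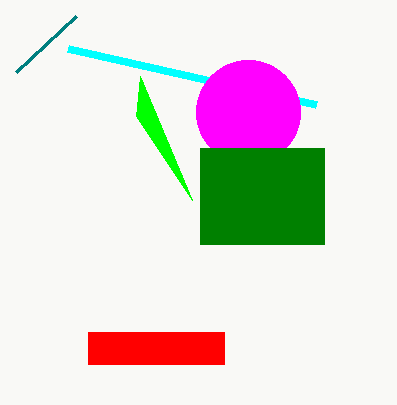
x0_1 = 16, y0_1 = 72, x1_2 = 316, y1_2 = 104, x0_3 = 192, cx_4 = 248, cy_4 = 112, r_4 = 52, x0_5 = 88, y0_5 = 332, x1_5 = 224, y1_5 = 364, x0_6 = 200, y0_6 = 148, x1_6 = 324, y1_6 = 244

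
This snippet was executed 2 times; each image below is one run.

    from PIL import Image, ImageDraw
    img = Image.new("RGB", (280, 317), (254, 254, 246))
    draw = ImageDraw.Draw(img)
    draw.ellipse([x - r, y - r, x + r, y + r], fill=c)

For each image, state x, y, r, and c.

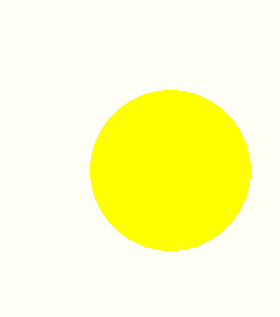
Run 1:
x = 170, y = 170, r = 80, c = 'yellow'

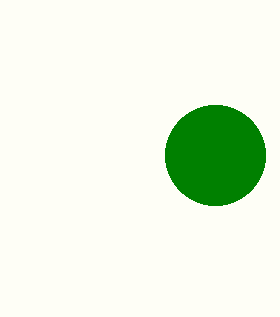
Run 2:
x = 215, y = 155, r = 50, c = 'green'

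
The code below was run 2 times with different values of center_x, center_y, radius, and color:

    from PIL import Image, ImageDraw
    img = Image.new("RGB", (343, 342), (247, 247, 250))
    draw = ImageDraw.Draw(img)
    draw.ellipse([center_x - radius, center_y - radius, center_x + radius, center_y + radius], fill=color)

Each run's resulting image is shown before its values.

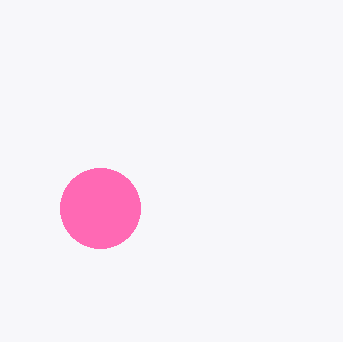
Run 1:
center_x = 100; center_y = 208; radius = 40; color = 'hotpink'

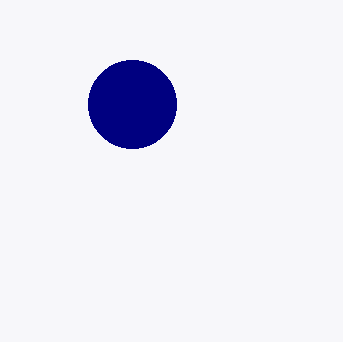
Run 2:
center_x = 132, center_y = 104, radius = 44, color = 'navy'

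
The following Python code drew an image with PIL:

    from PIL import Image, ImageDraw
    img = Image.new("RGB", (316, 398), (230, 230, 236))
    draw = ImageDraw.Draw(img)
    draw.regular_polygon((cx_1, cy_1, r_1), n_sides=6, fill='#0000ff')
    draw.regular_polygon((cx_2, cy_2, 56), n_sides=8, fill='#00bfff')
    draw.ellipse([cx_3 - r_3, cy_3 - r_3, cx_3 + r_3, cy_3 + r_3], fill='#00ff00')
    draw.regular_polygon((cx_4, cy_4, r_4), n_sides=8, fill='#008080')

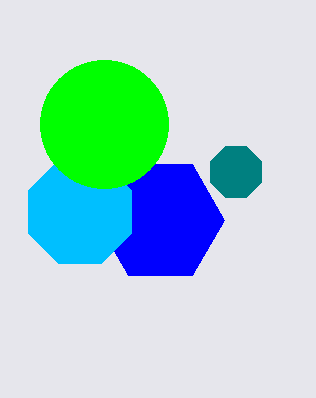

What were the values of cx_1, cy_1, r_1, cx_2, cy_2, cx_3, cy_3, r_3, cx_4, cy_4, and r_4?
cx_1 = 160, cy_1 = 220, r_1 = 64, cx_2 = 80, cy_2 = 212, cx_3 = 104, cy_3 = 124, r_3 = 64, cx_4 = 236, cy_4 = 172, r_4 = 28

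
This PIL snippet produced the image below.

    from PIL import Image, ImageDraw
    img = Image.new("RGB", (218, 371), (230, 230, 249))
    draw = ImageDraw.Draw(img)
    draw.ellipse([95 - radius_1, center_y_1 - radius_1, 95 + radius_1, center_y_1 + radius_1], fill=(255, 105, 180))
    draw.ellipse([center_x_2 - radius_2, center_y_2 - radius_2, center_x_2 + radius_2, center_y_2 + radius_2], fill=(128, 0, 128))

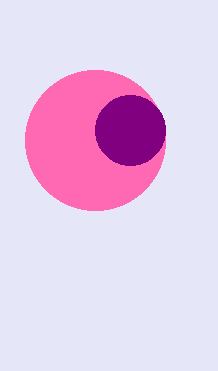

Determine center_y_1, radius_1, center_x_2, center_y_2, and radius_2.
center_y_1 = 140, radius_1 = 70, center_x_2 = 130, center_y_2 = 130, radius_2 = 35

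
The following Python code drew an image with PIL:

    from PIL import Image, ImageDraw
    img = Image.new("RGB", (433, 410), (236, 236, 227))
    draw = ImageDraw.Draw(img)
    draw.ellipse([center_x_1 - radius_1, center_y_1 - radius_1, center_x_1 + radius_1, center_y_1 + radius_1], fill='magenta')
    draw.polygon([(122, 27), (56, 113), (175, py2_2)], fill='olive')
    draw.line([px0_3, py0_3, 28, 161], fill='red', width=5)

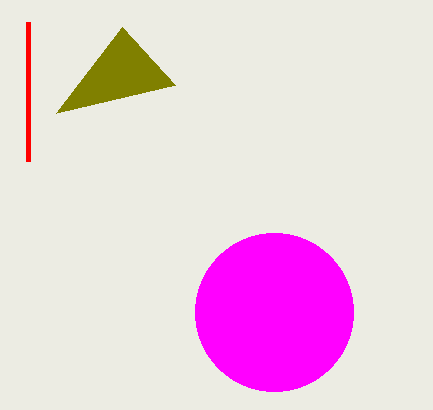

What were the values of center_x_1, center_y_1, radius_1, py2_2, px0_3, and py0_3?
center_x_1 = 274, center_y_1 = 312, radius_1 = 79, py2_2 = 85, px0_3 = 28, py0_3 = 22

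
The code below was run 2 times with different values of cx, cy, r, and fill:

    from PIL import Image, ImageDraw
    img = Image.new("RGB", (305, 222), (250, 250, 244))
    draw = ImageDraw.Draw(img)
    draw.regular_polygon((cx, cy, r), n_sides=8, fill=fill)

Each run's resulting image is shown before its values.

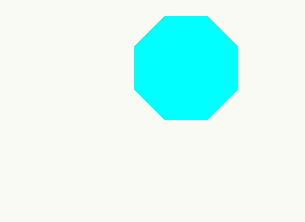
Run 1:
cx = 186; cy = 68; r = 56; fill = 'cyan'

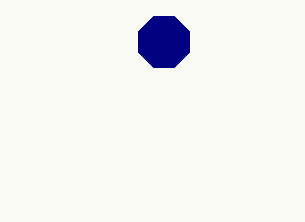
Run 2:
cx = 164; cy = 42; r = 28; fill = 'navy'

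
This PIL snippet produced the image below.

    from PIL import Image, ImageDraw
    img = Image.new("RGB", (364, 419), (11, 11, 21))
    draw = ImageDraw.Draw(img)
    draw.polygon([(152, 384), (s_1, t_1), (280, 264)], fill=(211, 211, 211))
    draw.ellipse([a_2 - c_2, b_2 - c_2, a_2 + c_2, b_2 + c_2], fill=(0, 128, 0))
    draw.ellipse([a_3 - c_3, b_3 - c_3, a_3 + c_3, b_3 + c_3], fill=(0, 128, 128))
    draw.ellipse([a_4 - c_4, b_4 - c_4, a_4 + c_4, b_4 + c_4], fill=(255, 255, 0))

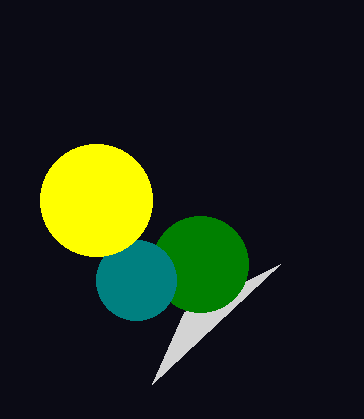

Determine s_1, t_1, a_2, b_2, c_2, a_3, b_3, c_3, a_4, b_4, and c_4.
s_1 = 184; t_1 = 312; a_2 = 200; b_2 = 264; c_2 = 48; a_3 = 136; b_3 = 280; c_3 = 40; a_4 = 96; b_4 = 200; c_4 = 56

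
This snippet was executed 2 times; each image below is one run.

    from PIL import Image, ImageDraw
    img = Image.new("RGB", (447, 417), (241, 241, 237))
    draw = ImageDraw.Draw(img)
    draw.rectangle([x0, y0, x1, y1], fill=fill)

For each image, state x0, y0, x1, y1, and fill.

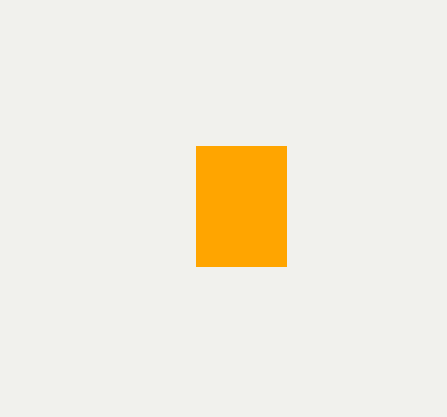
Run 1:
x0 = 196
y0 = 146
x1 = 286
y1 = 266
fill = 'orange'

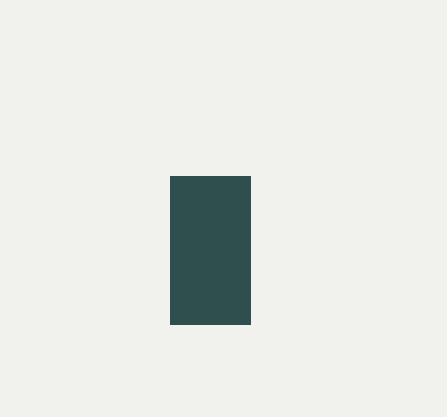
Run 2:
x0 = 170; y0 = 176; x1 = 250; y1 = 324; fill = 'darkslategray'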